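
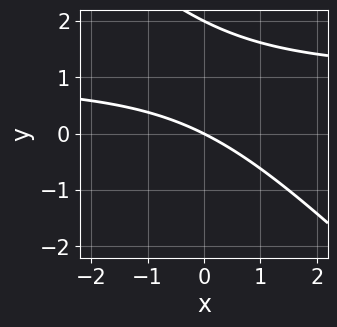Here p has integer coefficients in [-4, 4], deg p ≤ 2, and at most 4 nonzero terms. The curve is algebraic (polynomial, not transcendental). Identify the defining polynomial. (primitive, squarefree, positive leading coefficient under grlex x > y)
(a) deg p = 2.
(b) Checking where it meets the axes: the y-axis gridline crossings are at y ∈ {0, 2}; one x-axis crossing is at x = 0.
(c) Solving for integer coefficients yields p as stated.

x*y + y^2 - x - 2*y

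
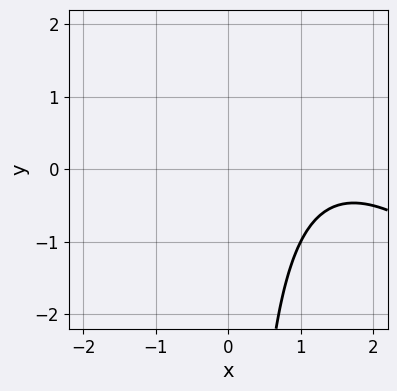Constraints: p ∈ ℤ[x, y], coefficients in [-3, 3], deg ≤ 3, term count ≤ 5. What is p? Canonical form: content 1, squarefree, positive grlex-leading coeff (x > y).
x^2 + x*y - 3*x + 3

deg p = 2. A generic line meets the curve in up to 2 points.
Checking where it meets the axes: it misses every integer gridline on the y-axis; the curve avoids every integer x-axis point in the box.
Matching integer coefficients to the picture gives p.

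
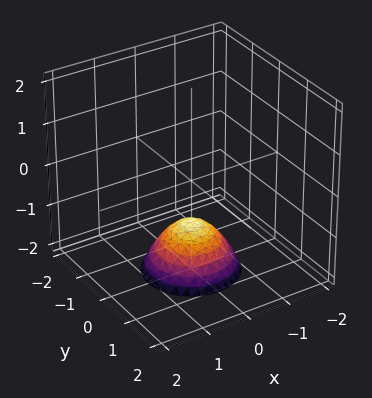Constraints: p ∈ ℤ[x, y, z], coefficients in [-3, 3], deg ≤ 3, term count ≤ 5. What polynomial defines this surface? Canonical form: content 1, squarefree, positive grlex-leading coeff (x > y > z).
x^2 + y^2 + z + 1

First, degree: the shape is more complex than any degree-1 surface, so deg p = 2.
Then, symmetries: the z-axis is an axis of rotation, so x and y enter only as x² + y².
Then, from the axis intercepts and sections: the surface avoids every integer y-axis point in the box; the surface avoids every integer x-axis point in the box; a circular section at z = -2 has radius exactly 1.
Finally, fitting integer coefficients to these (and the overall shape) gives p. Check: (0, 0, -1) on the z-axis lies on the surface, and p(0, 0, -1) = 0. ✓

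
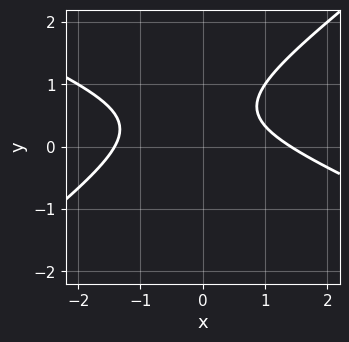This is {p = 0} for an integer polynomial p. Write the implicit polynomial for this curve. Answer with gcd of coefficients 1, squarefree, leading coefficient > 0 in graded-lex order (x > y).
x^2 + x*y - 3*y^2 + 3*y - 2

1. deg p = 2. No degree-1 curve has this shape.
2. From the visible intercepts: it misses every integer gridline on the y-axis.
3. Together with the visible shape, these determine p as stated.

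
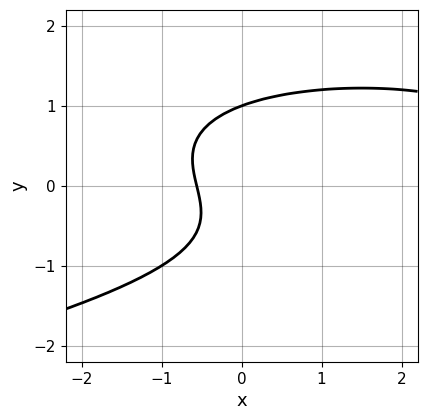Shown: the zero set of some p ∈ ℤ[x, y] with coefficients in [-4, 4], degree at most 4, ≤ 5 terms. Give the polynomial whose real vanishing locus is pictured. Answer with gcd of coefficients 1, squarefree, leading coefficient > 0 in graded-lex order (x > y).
3*y^3 + x^2 - 3*x - y - 2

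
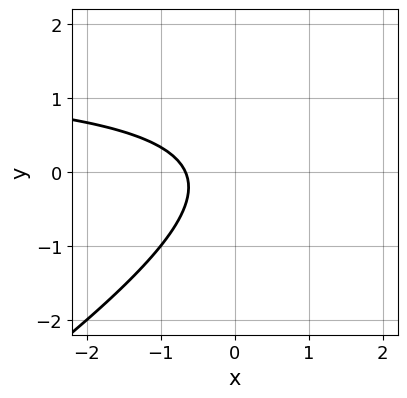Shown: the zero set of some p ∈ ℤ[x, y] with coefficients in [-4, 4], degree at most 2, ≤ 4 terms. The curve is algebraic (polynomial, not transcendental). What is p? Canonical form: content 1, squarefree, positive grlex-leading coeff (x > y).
(a) deg p = 2. A generic line meets the curve in up to 2 points.
(b) Reading off the gridlines: no y-intercept at any integer in the box.
(c) Putting this together gives p.

2*x*y - 3*y^2 - 3*x - 2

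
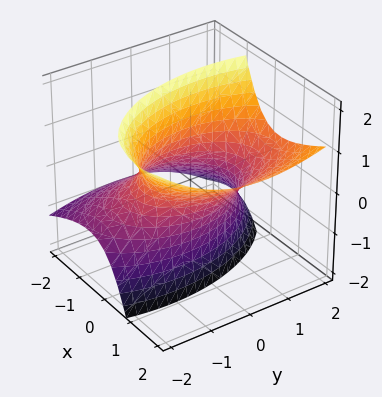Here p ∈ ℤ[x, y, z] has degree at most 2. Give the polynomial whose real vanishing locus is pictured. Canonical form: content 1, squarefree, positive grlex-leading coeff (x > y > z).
The degree is 2 — a generic line meets the surface in up to 2 points.
From the axis intercepts and sections: the x-axis gridline crossings are at x ∈ {-1, 1}; the surface avoids every integer z-axis point in the box.
The integer polynomial consistent with all of this is the stated p.

2*x^2 - 3*x*z + y^2 - y*z - z^2 - 2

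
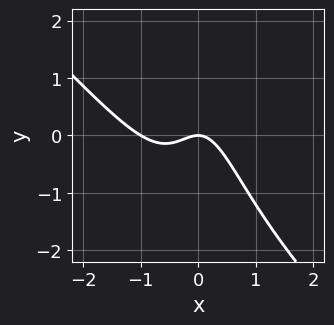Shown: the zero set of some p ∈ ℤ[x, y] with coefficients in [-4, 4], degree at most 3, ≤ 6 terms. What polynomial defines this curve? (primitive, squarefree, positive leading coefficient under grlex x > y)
3*x^3 + 3*x^2*y + 3*x^2 + 2*y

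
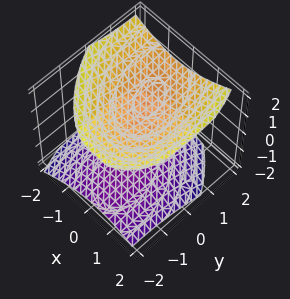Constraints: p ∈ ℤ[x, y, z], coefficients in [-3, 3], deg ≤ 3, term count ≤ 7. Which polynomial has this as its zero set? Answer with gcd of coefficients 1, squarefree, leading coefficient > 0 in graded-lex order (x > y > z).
2*x^2 + x*y + y^2 - y*z - 3*z^2 + 3

First, there are 2 components.
Then, deg p = 2.
Next, from the axis intercepts and sections: no x-intercept at any integer in the box; no y-intercept at any integer in the box; the z-axis gridline crossings are at z ∈ {-1, 1}.
Finally, the integer polynomial consistent with all of this is the stated p.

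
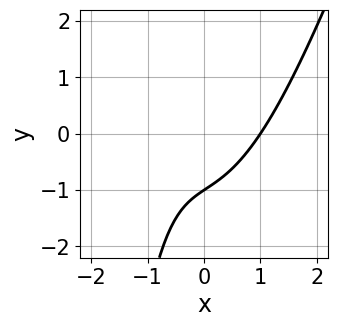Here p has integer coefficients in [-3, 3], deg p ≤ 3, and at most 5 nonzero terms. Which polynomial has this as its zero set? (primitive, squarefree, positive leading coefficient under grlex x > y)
(a) deg p = 3. A generic line meets the curve in up to 3 points.
(b) From the visible intercepts: one x-axis crossing is at x = 1; it crosses the y-axis at the gridline y = -1.
(c) Together with the visible shape, these determine p as stated.

3*x^3 - x^2*y - 2*x*y - 3*y - 3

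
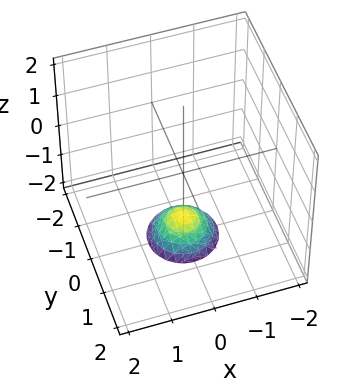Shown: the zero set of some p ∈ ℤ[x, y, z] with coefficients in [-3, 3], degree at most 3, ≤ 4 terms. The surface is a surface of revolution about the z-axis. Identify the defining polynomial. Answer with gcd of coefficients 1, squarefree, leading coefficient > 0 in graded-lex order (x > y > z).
First, degree: a generic line meets the surface in up to 2 points, so deg p = 2.
Next, symmetries: rotational symmetry about the z-axis ⇒ p depends on x, y only through x² + y².
Next, from the visible intercepts: the surface avoids every integer y-axis point in the box; it misses every integer gridline on the x-axis; a circular section at z = -2 has radius between 0 and 1.
Finally, these observations pin down the coefficients.

2*x^2 + 2*y^2 + 2*z + 3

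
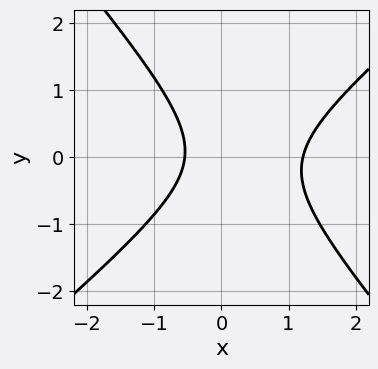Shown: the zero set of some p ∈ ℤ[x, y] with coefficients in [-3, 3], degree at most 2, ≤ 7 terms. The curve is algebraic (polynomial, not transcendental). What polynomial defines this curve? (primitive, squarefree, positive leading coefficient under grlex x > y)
(a) Degree: the shape is more complex than any degree-1 curve, so deg p = 2.
(b) Reading off the gridlines: the curve avoids every integer y-axis point in the box.
(c) These observations pin down the coefficients.

3*x^2 - x*y - 3*y^2 - 2*x - 2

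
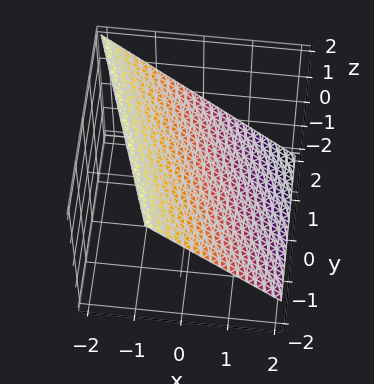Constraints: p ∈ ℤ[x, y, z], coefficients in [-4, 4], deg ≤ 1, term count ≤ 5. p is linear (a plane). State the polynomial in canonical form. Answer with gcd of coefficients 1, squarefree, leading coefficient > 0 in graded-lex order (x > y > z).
Degree: the surface is flat (a plane), so deg p = 1.
Checking where it meets the axes: one y-axis crossing is at y = 2.
Fitting integer coefficients to these (and the overall shape) gives p.

3*x + y + 3*z - 2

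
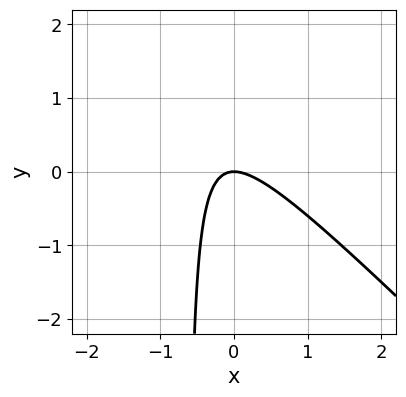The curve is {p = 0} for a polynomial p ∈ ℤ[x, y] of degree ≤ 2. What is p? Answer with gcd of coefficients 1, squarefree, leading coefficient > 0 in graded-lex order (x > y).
3*x^2 + 3*x*y + 2*y

1. deg p = 2.
2. From the axis intercepts and sections: it crosses the y-axis at the gridline y = 0; it meets the x-axis at x = 0 (among the integer gridlines).
3. Solving for integer coefficients yields p as stated.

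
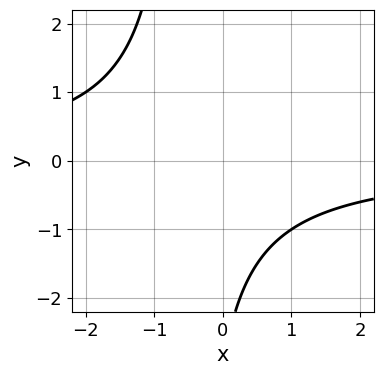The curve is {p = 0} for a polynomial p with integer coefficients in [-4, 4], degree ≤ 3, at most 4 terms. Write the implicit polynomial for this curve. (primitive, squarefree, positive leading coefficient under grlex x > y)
1. The degree is 2 — a generic line meets the curve in up to 2 points.
2. From the axis intercepts and sections: the curve avoids every integer y-axis point in the box; the curve avoids every integer x-axis point in the box.
3. Putting this together gives p.

2*x*y + y + 3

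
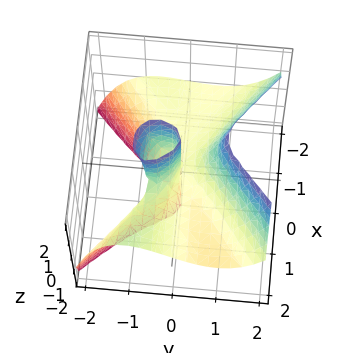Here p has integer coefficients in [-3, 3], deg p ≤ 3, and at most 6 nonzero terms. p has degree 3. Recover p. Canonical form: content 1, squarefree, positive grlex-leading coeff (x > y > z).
x^2*y + 2*x^2*z - 2*y^3 + x*y + y*z

1. Degree: the shape is more complex than any degree-2 surface, so deg p = 3.
2. Observable constraints: one y-axis crossing is at y = 0; the visible x-axis segment lies entirely on the surface; every point of the z-axis in the box is on the surface.
3. Fitting integer coefficients to these (and the overall shape) gives p.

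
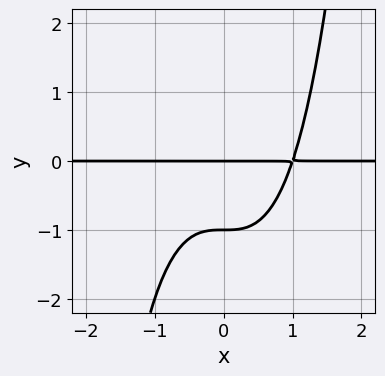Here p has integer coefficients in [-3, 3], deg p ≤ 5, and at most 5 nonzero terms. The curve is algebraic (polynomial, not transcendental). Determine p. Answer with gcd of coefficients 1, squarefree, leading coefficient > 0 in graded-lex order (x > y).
First, deg p = 4. No degree-3 curve has this shape.
Then, observable constraints: the y-axis gridline crossings are at y ∈ {-1, 0}; every point of the x-axis in the box is on the curve.
Finally, fitting integer coefficients to these (and the overall shape) gives p.

x^3*y - y^2 - y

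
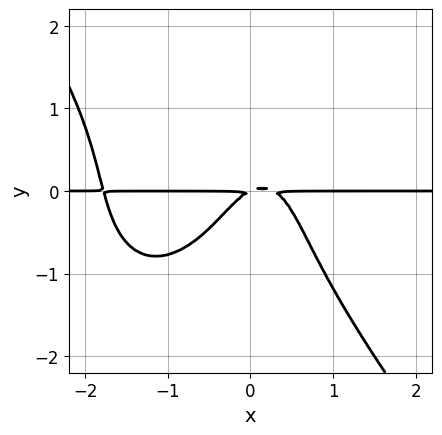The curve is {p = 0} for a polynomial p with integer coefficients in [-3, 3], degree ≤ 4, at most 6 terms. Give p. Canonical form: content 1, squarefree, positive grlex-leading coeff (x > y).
1. deg p = 4. No degree-3 curve has this shape.
2. Observable constraints: the visible x-axis segment lies entirely on the curve.
3. The integer polynomial consistent with all of this is the stated p.

2*x^3*y + y^4 + 3*x^2*y - x*y + 2*y^2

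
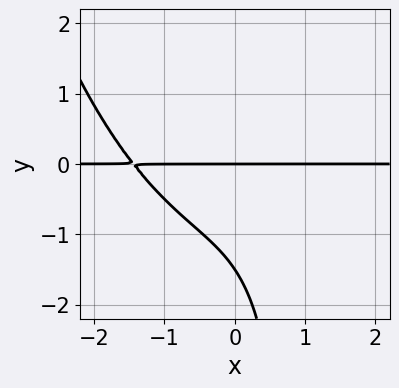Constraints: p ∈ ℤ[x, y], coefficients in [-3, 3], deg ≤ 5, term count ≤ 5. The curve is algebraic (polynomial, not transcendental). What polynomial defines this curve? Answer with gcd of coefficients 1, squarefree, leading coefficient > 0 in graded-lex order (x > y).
1. Degree: no degree-3 curve has this shape, so deg p = 4.
2. Reading off the gridlines: it crosses the y-axis at the gridline y = 0; the visible x-axis segment lies entirely on the curve.
3. The integer polynomial consistent with all of this is the stated p.

x^3*y - 2*x*y^2 + 2*y^2 + 3*y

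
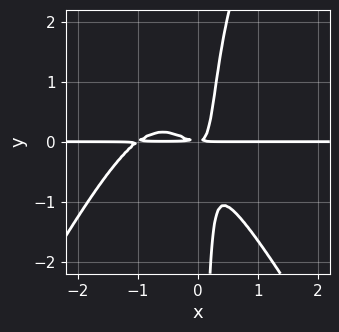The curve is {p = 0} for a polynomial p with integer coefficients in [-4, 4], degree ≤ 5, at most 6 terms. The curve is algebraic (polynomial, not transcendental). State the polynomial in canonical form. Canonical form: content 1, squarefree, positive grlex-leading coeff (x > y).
3*x^3*y - x*y^3 + 3*x^2*y + 3*x*y^2 - y^2

(a) The degree is 4 — a generic line meets the curve in up to 4 points.
(b) Observable constraints: the visible x-axis segment lies entirely on the curve.
(c) Assembling these constraints gives the stated polynomial.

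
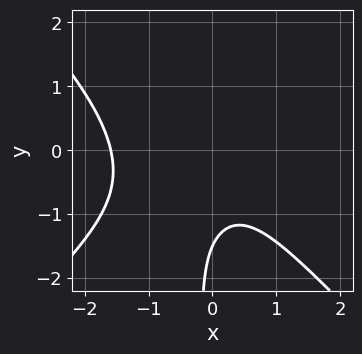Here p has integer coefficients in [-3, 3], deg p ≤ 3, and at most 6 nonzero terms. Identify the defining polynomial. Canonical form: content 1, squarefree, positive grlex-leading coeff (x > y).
2*x^3 - 2*x*y^2 + 2*x^2 + 2*y + 3

First, degree: a generic line meets the curve in up to 3 points, so deg p = 3.
Finally, matching integer coefficients to the picture gives p.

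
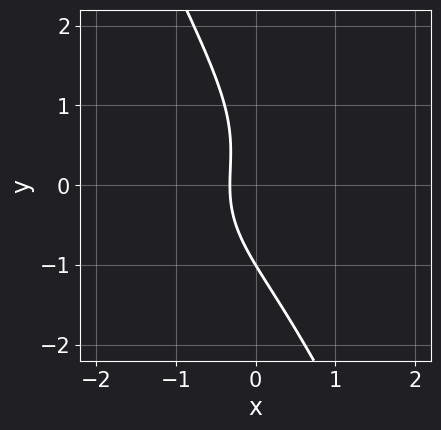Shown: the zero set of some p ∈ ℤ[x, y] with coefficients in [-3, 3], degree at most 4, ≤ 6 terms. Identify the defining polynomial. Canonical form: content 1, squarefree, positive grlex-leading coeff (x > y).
1. The degree is 3 — the shape is more complex than any degree-2 curve.
2. Checking where it meets the axes: it crosses the y-axis at the gridline y = -1.
3. Together with the visible shape, these determine p as stated.

x^3 + 2*x*y^2 + y^3 + 3*x + 1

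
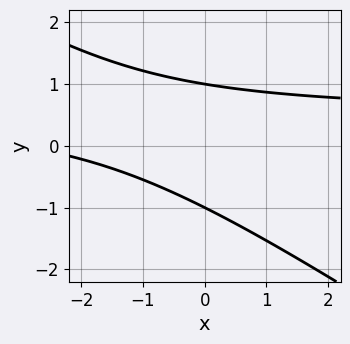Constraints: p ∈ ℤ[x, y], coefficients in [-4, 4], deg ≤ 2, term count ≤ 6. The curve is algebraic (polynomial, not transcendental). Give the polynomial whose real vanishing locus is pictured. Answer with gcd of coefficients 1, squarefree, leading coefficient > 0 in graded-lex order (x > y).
2*x*y + 3*y^2 - x - 3

1. Degree: no degree-1 curve has this shape, so deg p = 2.
2. Observable constraints: no x-intercept at any integer in the box; the y-axis gridline crossings are at y ∈ {-1, 1}.
3. Assembling these constraints gives the stated polynomial.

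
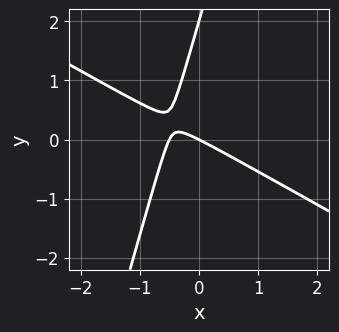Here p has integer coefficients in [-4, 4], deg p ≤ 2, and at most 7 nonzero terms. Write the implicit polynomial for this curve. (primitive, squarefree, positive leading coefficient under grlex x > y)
1. deg p = 2. No degree-1 curve has this shape.
2. Observable constraints: among the integer gridlines, it crosses the y-axis at y ∈ {0, 2}; it crosses the x-axis at the gridline x = 0.
3. Assembling these constraints gives the stated polynomial.

2*x^2 + 3*x*y - y^2 + x + 2*y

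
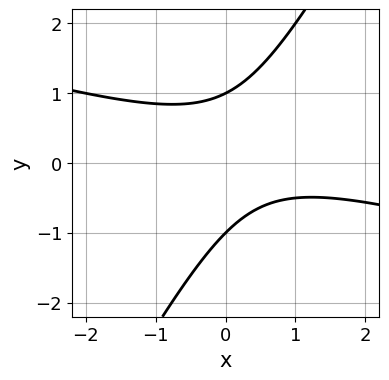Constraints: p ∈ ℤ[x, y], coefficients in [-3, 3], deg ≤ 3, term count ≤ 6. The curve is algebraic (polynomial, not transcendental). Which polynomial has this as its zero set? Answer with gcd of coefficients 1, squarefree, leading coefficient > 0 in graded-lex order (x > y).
x^2 + 3*x*y - 2*y^2 - x + 2

(a) deg p = 2. No degree-1 curve has this shape.
(b) Observable constraints: the y-axis gridline crossings are at y ∈ {-1, 1}; the curve avoids every integer x-axis point in the box.
(c) Together with the visible shape, these determine p as stated.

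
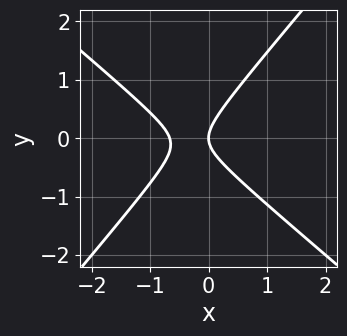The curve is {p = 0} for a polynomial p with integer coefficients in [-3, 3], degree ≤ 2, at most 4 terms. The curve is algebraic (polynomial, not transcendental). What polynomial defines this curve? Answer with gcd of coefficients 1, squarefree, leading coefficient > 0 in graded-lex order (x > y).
First, deg p = 2.
Next, from the axis intercepts and sections: it meets the x-axis at x = 0 (among the integer gridlines); it meets the y-axis at y = 0 (among the integer gridlines).
Finally, solving for integer coefficients yields p as stated.

3*x^2 + x*y - 3*y^2 + 2*x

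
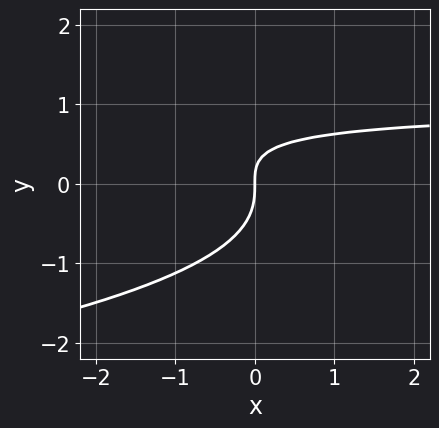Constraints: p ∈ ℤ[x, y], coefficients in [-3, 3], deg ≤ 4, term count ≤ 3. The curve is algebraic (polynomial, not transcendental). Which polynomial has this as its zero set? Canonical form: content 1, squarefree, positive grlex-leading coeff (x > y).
3*y^3 + 2*x*y - 2*x

First, deg p = 3.
Next, checking where it meets the axes: it crosses the y-axis at the gridline y = 0; one x-axis crossing is at x = 0.
Finally, solving for integer coefficients yields p as stated.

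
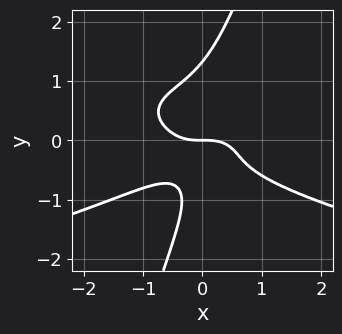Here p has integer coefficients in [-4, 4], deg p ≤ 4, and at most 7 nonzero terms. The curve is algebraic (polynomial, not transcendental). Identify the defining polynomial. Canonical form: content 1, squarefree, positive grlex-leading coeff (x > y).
1. The degree is 4 — a generic line meets the curve in up to 4 points.
2. Reading off the gridlines: one y-axis crossing is at y = 0; one x-axis crossing is at x = 0.
3. These observations pin down the coefficients.

3*x*y^3 - y^4 + x^3 + y^2 + y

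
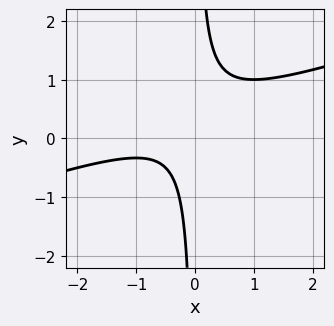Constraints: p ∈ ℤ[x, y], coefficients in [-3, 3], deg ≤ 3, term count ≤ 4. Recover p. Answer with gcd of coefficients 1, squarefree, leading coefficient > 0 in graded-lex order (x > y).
deg p = 2.
Against the integer gridlines: the curve avoids every integer x-axis point in the box; the curve avoids every integer y-axis point in the box.
Putting this together gives p.

x^2 - 3*x*y + x + 1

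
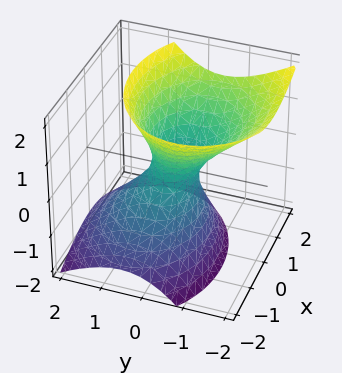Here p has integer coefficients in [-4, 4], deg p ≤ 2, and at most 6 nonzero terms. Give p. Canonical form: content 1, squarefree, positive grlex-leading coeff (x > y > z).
2*x^2 - x*z + 3*y^2 + 2*y*z - 2*z^2 - 1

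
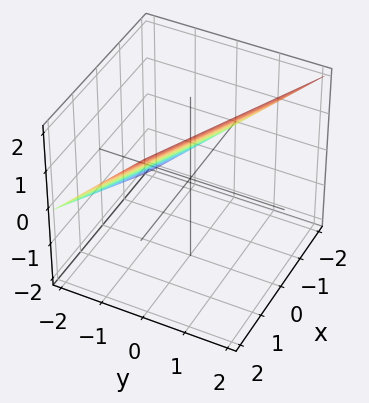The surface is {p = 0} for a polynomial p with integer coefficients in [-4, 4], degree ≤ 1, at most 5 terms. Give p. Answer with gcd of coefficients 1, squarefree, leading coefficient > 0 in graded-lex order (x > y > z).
x + 2*y - 2*z + 2

(a) deg p = 1. The surface is flat (a plane).
(b) Observable constraints: it crosses the y-axis at the gridline y = -1; one z-axis crossing is at z = 1.
(c) These observations pin down the coefficients. Check: (-2, 0, 0) on the x-axis lies on the surface, and p(-2, 0, 0) = 0. ✓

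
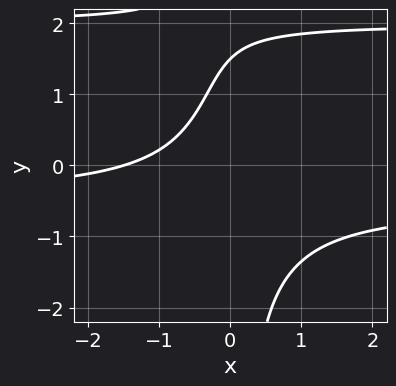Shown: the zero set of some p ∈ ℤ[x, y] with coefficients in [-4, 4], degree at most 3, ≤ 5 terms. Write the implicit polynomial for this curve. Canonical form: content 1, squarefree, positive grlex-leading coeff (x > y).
2*x*y^2 - 3*x*y - 2*x + 2*y - 3

1. deg p = 3.
2. The integer polynomial consistent with all of this is the stated p.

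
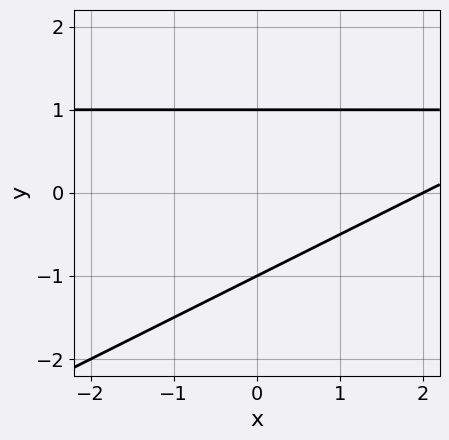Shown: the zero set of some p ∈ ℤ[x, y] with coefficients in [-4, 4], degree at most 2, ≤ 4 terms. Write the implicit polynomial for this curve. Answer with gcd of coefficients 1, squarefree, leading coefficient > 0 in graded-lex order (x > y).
x*y - 2*y^2 - x + 2

The degree is 2 — the shape is more complex than any degree-1 curve.
Against the integer gridlines: among the integer gridlines, it crosses the y-axis at y ∈ {-1, 1}; one x-axis crossing is at x = 2.
Together with the visible shape, these determine p as stated.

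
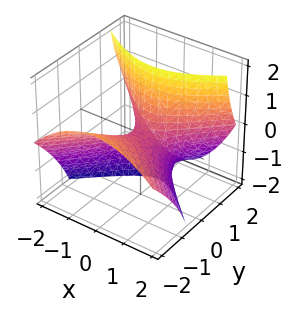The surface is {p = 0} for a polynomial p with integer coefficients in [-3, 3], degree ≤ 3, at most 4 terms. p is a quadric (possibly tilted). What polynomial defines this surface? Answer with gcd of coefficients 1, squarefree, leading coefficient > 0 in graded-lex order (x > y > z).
(a) deg p = 2. The shape is more complex than any degree-1 surface.
(b) Against the integer gridlines: it crosses the x-axis at the gridline x = 0; it meets the z-axis at z = 0 (among the integer gridlines).
(c) These observations pin down the coefficients.

2*x^2 - 2*y^2 - 3*y*z + 2*z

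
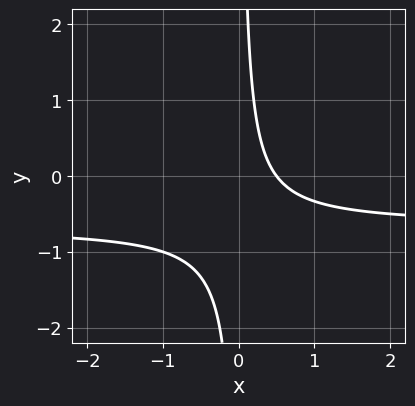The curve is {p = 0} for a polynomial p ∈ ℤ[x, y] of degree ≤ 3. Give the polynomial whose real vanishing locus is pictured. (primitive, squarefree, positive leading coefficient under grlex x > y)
1. deg p = 2. A generic line meets the curve in up to 2 points.
2. Reading off the gridlines: no y-intercept at any integer in the box.
3. Fitting integer coefficients to these (and the overall shape) gives p.

3*x*y + 2*x - 1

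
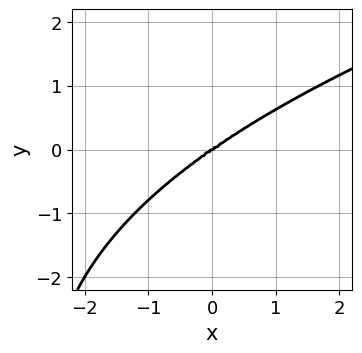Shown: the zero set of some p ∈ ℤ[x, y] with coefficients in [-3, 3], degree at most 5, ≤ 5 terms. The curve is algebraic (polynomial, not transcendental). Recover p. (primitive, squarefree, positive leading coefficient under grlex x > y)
x*y^3 - x^3 + 3*y^3

First, deg p = 4.
Next, observable constraints: one x-axis crossing is at x = 0; it crosses the y-axis at the gridline y = 0.
Finally, assembling these constraints gives the stated polynomial.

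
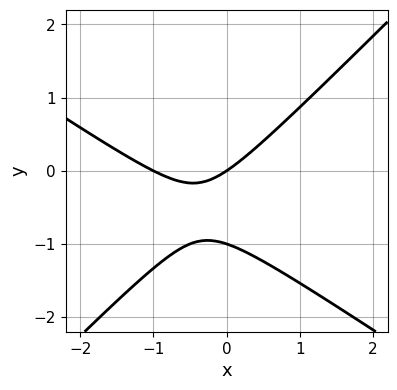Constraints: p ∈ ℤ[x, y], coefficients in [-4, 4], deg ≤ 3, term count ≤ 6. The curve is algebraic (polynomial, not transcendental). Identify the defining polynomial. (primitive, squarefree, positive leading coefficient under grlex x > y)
2*x^2 + x*y - 3*y^2 + 2*x - 3*y

The degree is 2 — the shape is more complex than any degree-1 curve.
From the axis intercepts and sections: the y-axis gridline crossings are at y ∈ {-1, 0}; the x-axis gridline crossings are at x ∈ {-1, 0}.
Matching integer coefficients to the picture gives p.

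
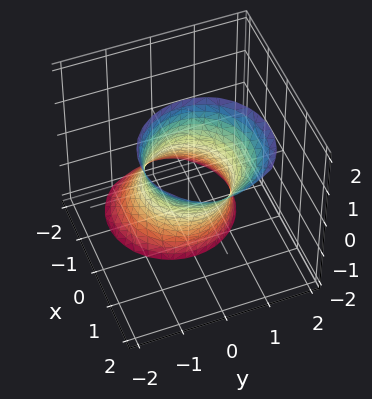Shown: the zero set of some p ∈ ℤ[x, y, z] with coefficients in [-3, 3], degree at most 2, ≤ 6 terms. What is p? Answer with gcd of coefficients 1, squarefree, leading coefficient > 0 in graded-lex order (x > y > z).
(a) deg p = 2.
(b) Against the integer gridlines: among the integer gridlines, it crosses the y-axis at y ∈ {-1, 1}; among the integer gridlines, it crosses the x-axis at x ∈ {-1, 1}; the surface avoids every integer z-axis point in the box.
(c) Putting this together gives p.

x^2 - x*z + y^2 - 1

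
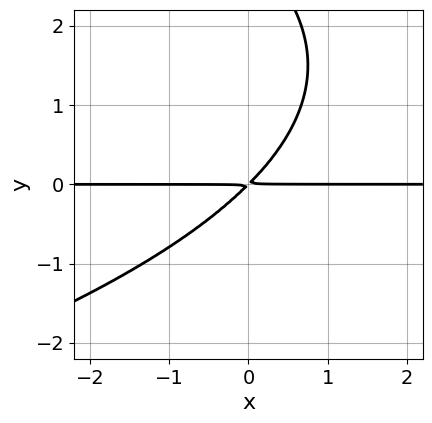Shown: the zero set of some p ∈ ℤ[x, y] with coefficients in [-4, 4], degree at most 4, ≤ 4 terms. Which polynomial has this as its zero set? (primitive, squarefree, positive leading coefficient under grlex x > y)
y^3 + 3*x*y - 3*y^2

(a) deg p = 3. A generic line meets the curve in up to 3 points.
(b) Reading off the gridlines: every point of the x-axis in the box is on the curve.
(c) The integer polynomial consistent with all of this is the stated p.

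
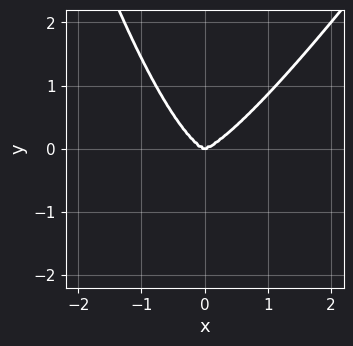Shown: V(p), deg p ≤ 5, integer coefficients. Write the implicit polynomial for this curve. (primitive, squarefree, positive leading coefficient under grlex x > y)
First, degree: the shape is more complex than any degree-3 curve, so deg p = 4.
Then, checking where it meets the axes: it crosses the x-axis at the gridline x = 0; it meets the y-axis at y = 0 (among the integer gridlines).
Finally, solving for integer coefficients yields p as stated.

3*x^4 - 2*x^3*y - 2*y^3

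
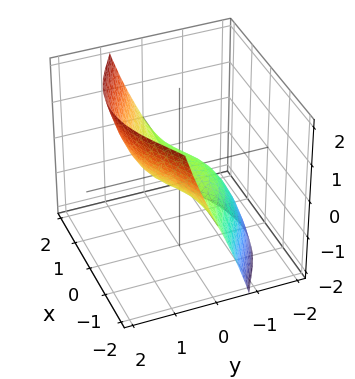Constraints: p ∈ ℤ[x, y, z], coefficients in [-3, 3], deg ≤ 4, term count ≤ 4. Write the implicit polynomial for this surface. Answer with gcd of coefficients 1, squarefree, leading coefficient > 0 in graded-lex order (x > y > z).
x^2*y + y^3 - 2*z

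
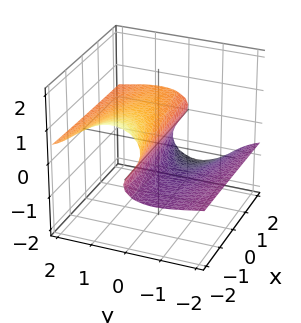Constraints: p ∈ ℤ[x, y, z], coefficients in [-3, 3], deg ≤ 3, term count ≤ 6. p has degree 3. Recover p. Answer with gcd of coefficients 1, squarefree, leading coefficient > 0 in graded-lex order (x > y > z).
1. The degree is 3 — no degree-2 surface has this shape.
2. From the axis intercepts and sections: the visible x-axis segment lies entirely on the surface; one z-axis crossing is at z = 0; it crosses the y-axis at the gridline y = 0.
3. The integer polynomial consistent with all of this is the stated p.

x*z^2 + 2*y^2*z + 2*z^3 - 2*y - z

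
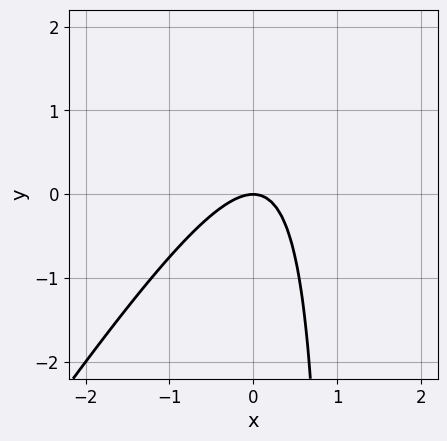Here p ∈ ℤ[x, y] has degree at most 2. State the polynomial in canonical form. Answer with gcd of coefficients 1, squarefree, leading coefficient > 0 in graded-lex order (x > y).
1. The degree is 2 — a generic line meets the curve in up to 2 points.
2. Observable constraints: it meets the x-axis at x = 0 (among the integer gridlines); it meets the y-axis at y = 0 (among the integer gridlines).
3. The integer polynomial consistent with all of this is the stated p.

3*x^2 - 2*x*y + 2*y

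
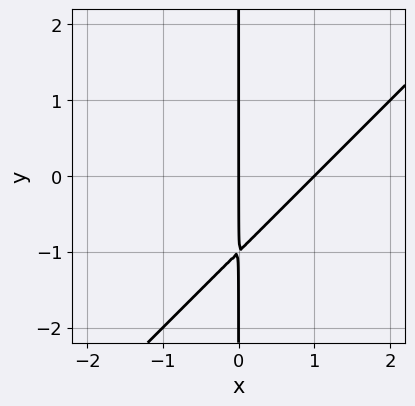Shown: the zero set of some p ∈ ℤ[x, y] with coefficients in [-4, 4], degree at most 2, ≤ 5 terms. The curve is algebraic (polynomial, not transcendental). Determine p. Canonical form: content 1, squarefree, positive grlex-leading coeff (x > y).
First, the degree is 2 — a generic line meets the curve in up to 2 points.
Then, observable constraints: the visible y-axis segment lies entirely on the curve; the x-axis gridline crossings are at x ∈ {0, 1}.
Finally, solving for integer coefficients yields p as stated.

x^2 - x*y - x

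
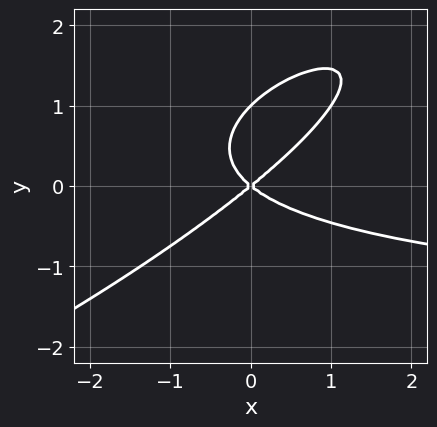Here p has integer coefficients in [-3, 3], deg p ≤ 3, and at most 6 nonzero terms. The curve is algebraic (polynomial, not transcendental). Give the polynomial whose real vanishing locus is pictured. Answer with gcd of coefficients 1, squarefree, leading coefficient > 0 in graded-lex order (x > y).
x^2*y - 3*x*y^2 + 3*y^3 + 2*x^2 - 3*y^2

First, the degree is 3 — no degree-2 curve has this shape.
Then, against the integer gridlines: the y-axis gridline crossings are at y ∈ {0, 1}; it meets the x-axis at x = 0 (among the integer gridlines).
Finally, together with the visible shape, these determine p as stated.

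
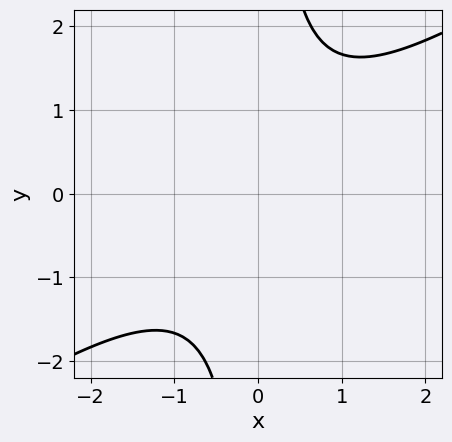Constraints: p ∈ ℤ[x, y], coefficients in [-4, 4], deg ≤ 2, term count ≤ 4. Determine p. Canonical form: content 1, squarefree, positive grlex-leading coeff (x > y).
2*x^2 - 3*x*y + 3

(a) deg p = 2.
(b) Reading off the gridlines: the curve avoids every integer x-axis point in the box; no y-intercept at any integer in the box.
(c) Putting this together gives p.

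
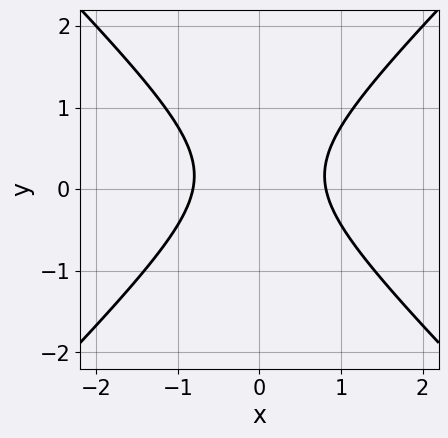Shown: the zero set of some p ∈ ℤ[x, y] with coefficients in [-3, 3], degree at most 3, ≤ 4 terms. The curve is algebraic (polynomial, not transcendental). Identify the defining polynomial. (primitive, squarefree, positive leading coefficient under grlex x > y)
Degree: a generic line meets the curve in up to 2 points, so deg p = 2.
Symmetries: it's symmetric under x → −x, forcing even powers of x.
Checking where it meets the axes: it misses every integer gridline on the y-axis.
The integer polynomial consistent with all of this is the stated p.

3*x^2 - 3*y^2 + y - 2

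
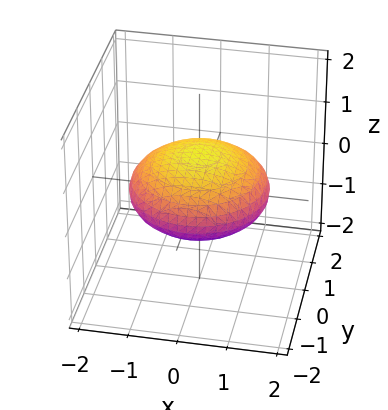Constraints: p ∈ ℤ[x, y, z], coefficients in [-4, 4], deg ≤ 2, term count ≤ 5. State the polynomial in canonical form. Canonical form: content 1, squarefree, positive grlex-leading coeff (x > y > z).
x^2 + y^2 + 3*z^2 - 2

First, the degree is 2 — bounded and convex; a quadric.
Then, symmetries: every cross-section ⟂ z is a circle, so x, y appear only via x² + y²; it's symmetric under z → −z, forcing even powers of z.
Then, reading off the gridlines: a circular section at z = 0 has radius between 1 and 2.
Finally, putting this together gives p.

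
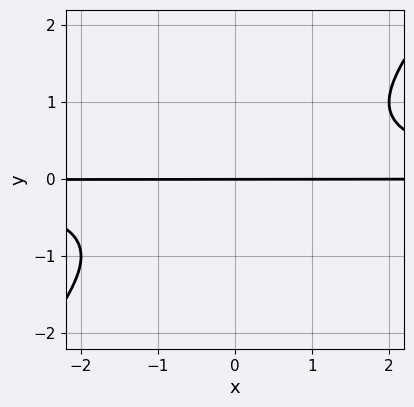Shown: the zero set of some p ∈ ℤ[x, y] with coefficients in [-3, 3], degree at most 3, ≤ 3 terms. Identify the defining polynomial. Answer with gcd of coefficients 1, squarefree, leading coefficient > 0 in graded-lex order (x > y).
1. deg p = 3.
2. Against the integer gridlines: the visible x-axis segment lies entirely on the curve; one y-axis crossing is at y = 0.
3. Putting this together gives p.

x*y^2 - y^3 - y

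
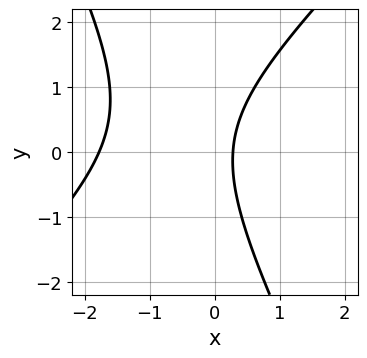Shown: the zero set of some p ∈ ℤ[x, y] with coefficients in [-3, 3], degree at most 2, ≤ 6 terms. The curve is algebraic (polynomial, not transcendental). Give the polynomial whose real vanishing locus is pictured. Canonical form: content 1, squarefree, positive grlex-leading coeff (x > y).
Degree: no degree-1 curve has this shape, so deg p = 2.
Against the integer gridlines: the curve avoids every integer y-axis point in the box.
Fitting integer coefficients to these (and the overall shape) gives p.

2*x^2 - x*y - y^2 + 3*x - 1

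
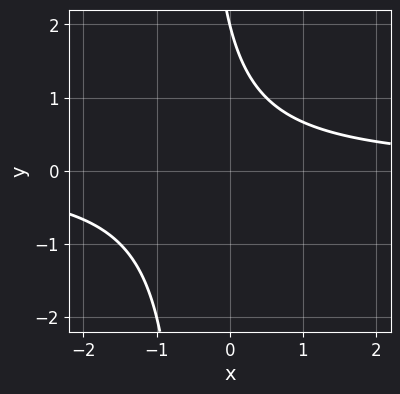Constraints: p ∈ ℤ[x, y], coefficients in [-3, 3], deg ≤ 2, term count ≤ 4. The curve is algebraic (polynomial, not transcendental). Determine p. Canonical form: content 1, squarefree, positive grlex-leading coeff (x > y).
2*x*y + y - 2

First, degree: a generic line meets the curve in up to 2 points, so deg p = 2.
Then, against the integer gridlines: it crosses the y-axis at the gridline y = 2; no x-intercept at any integer in the box.
Finally, these observations pin down the coefficients.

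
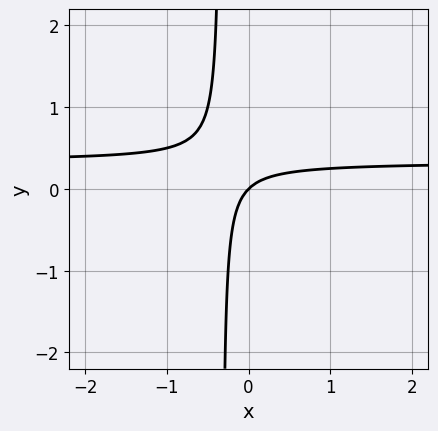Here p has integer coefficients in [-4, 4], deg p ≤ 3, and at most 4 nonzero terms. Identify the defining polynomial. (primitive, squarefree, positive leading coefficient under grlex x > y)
3*x*y - x + y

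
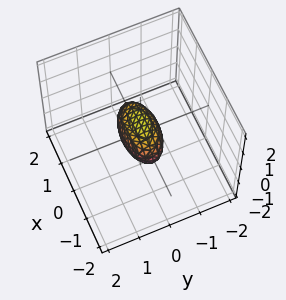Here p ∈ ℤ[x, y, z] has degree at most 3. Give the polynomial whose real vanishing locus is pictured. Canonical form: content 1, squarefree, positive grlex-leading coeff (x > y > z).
(a) deg p = 2.
(b) Symmetries: it's symmetric under y → −y, forcing even powers of y; the x ↦ −x reflection is a symmetry, so x appears only in even powers; mirror symmetry z ↦ −z ⇒ only even powers of z.
(c) Checking where it meets the axes: among the integer gridlines, it crosses the x-axis at x ∈ {-1, 1}.
(d) The integer polynomial consistent with all of this is the stated p.

x^2 + 3*y^2 + 2*z^2 - 1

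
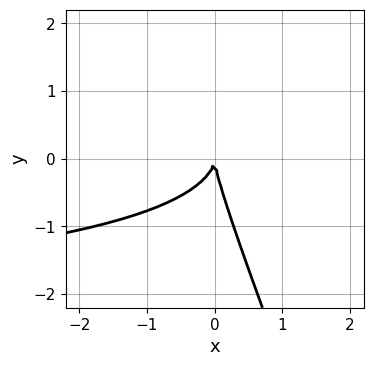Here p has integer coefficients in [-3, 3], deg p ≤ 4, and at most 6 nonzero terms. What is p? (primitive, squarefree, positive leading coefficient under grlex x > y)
x^2*y + 3*x*y^2 + y^3 + 3*x^2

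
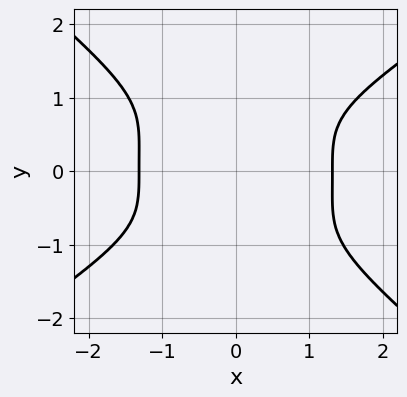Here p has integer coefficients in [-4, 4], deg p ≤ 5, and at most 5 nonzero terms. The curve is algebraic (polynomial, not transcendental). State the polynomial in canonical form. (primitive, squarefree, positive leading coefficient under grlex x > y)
x^4 - x*y^3 - 3*y^4 - 3

1. deg p = 4. No degree-3 curve has this shape.
2. From the axis intercepts and sections: no y-intercept at any integer in the box.
3. The integer polynomial consistent with all of this is the stated p.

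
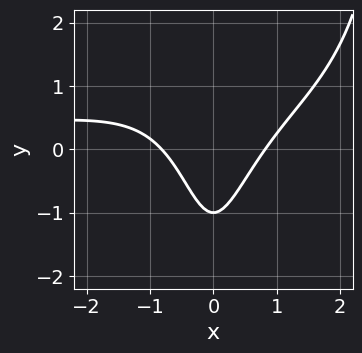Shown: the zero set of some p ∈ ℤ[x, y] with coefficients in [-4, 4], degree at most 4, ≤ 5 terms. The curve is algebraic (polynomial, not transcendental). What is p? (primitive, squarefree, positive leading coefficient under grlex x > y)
deg p = 4. A generic line meets the curve in up to 4 points.
Observable constraints: one y-axis crossing is at y = -1.
Solving for integer coefficients yields p as stated.

x^3*y - 3*x^2*y + 3*x^2 - 2*y - 2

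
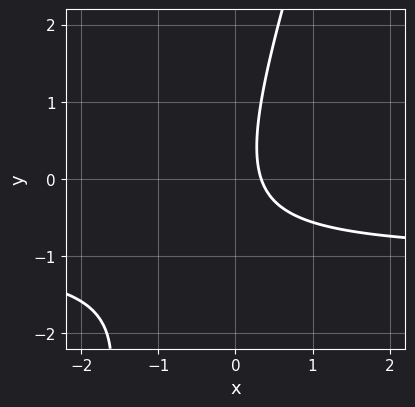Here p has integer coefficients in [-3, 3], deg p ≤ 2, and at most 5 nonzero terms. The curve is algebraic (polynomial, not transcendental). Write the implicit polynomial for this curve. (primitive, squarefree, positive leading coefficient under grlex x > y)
3*x*y - y^2 + 3*x - 1

1. Degree: a generic line meets the curve in up to 2 points, so deg p = 2.
2. From the axis intercepts and sections: no y-intercept at any integer in the box.
3. The integer polynomial consistent with all of this is the stated p.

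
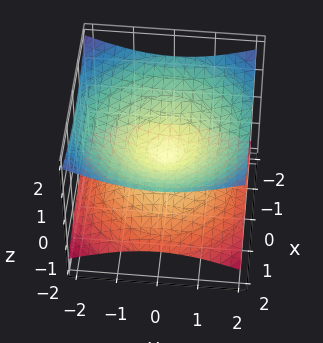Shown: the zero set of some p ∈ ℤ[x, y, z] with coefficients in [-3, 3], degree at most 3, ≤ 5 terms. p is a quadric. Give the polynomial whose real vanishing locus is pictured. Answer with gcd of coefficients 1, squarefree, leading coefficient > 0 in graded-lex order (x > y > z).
The degree is 2 — a double cone through the origin; a quadric.
Symmetries: it's symmetric under z → −z, forcing even powers of z; rotational symmetry about the z-axis ⇒ p depends on x, y only through x² + y².
From the visible intercepts: a circular section at z = 1 has radius between 1 and 2; it crosses the y-axis at the gridline y = 0; it meets the x-axis at x = 0 (among the integer gridlines).
The integer polynomial consistent with all of this is the stated p.

x^2 + y^2 - 3*z^2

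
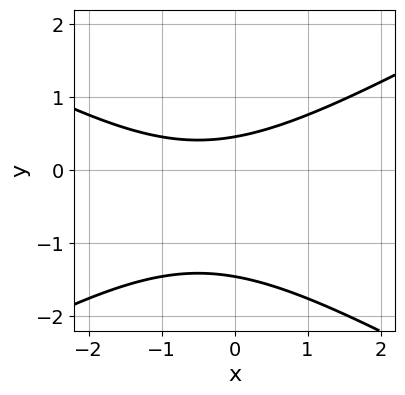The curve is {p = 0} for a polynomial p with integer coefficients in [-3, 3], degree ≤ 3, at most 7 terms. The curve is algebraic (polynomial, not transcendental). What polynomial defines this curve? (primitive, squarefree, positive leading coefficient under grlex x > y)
(a) Degree: no degree-1 curve has this shape, so deg p = 2.
(b) From the axis intercepts and sections: no x-intercept at any integer in the box.
(c) Together with the visible shape, these determine p as stated.

x^2 - 3*y^2 + x - 3*y + 2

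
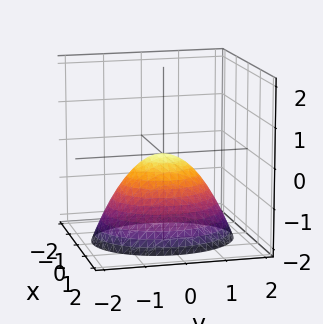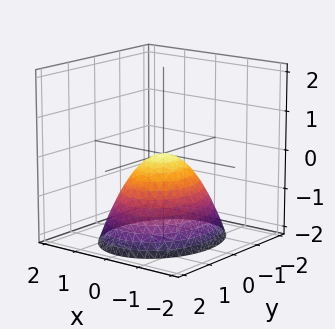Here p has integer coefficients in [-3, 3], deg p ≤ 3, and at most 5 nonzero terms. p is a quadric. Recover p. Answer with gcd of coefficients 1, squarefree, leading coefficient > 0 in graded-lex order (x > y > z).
deg p = 2. A paraboloid; a quadric.
Symmetries: the y ↦ −y reflection is a symmetry, so y appears only in even powers; the x ↦ −x reflection is a symmetry, so x appears only in even powers.
From the axis intercepts and sections: it crosses the z-axis at the gridline z = 0; it meets the x-axis at x = 0 (among the integer gridlines).
The integer polynomial consistent with all of this is the stated p.

3*x^2 + 2*y^2 + 3*z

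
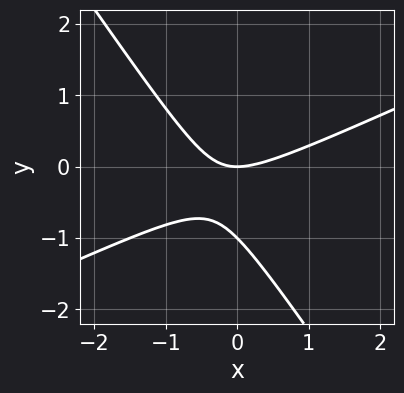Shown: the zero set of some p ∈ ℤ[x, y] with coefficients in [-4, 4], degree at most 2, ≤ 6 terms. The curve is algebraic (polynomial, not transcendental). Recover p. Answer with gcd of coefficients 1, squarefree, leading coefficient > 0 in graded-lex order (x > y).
First, the degree is 2 — the shape is more complex than any degree-1 curve.
Next, against the integer gridlines: among the integer gridlines, it crosses the y-axis at y ∈ {-1, 0}; it crosses the x-axis at the gridline x = 0.
Finally, fitting integer coefficients to these (and the overall shape) gives p.

2*x^2 - 3*x*y - 3*y^2 - 3*y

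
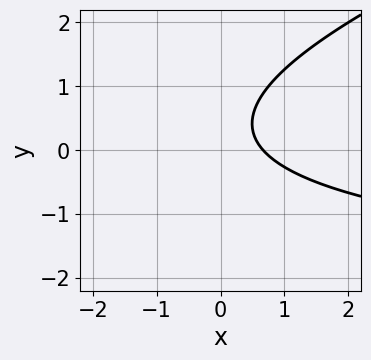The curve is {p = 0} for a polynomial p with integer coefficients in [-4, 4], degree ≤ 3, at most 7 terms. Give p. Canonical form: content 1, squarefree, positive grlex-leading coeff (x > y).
x*y - 3*y^2 + 3*x + 2*y - 2

(a) Degree: the shape is more complex than any degree-1 curve, so deg p = 2.
(b) Observable constraints: the curve avoids every integer y-axis point in the box.
(c) Fitting integer coefficients to these (and the overall shape) gives p.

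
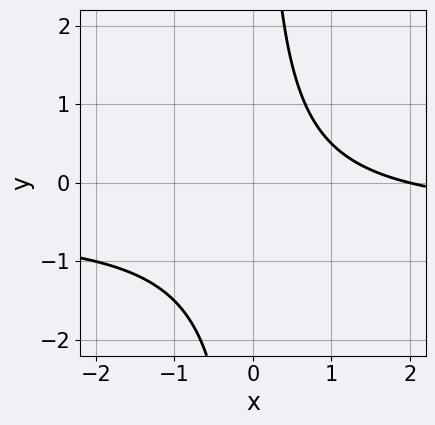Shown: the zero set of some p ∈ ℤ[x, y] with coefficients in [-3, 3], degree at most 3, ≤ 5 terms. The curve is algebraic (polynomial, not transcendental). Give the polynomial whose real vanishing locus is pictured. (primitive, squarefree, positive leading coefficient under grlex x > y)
2*x*y + x - 2

Degree: the shape is more complex than any degree-1 curve, so deg p = 2.
Observable constraints: it misses every integer gridline on the y-axis; it meets the x-axis at x = 2 (among the integer gridlines).
These observations pin down the coefficients.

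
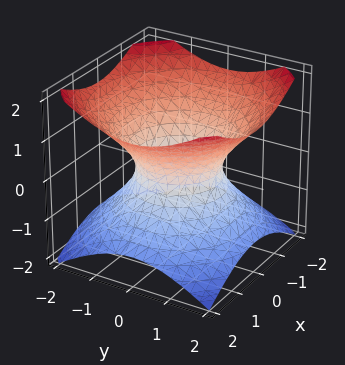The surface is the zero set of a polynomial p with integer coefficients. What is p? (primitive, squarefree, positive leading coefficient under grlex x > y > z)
2*x^2 + 2*y^2 - 3*z^2 - 2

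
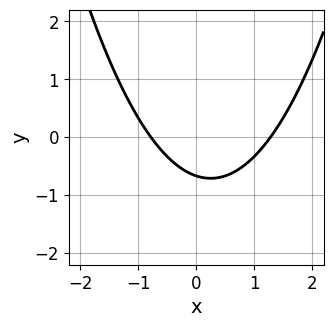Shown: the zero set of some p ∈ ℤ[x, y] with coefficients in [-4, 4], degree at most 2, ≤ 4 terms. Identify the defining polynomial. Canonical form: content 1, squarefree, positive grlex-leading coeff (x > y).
The degree is 2 — a generic line meets the curve in up to 2 points.
Solving for integer coefficients yields p as stated.

2*x^2 - x - 3*y - 2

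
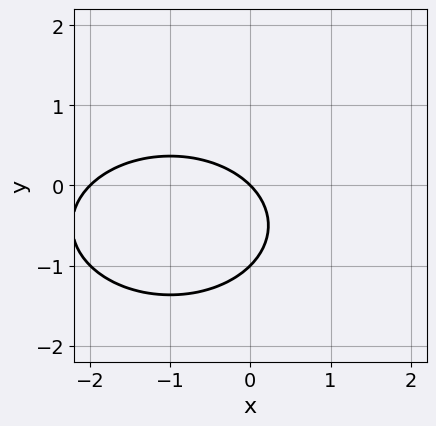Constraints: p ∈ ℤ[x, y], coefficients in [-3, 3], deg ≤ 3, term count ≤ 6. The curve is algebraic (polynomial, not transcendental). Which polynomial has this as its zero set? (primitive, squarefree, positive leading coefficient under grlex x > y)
x^2 + 2*y^2 + 2*x + 2*y

The degree is 2 — the shape is more complex than any degree-1 curve.
From the visible intercepts: the x-axis gridline crossings are at x ∈ {-2, 0}; among the integer gridlines, it crosses the y-axis at y ∈ {-1, 0}.
These observations pin down the coefficients.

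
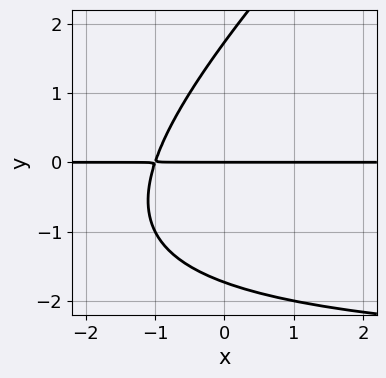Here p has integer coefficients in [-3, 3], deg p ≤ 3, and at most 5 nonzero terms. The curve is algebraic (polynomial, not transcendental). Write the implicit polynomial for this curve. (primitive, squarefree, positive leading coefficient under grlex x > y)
x*y^2 - y^3 + 3*x*y + 3*y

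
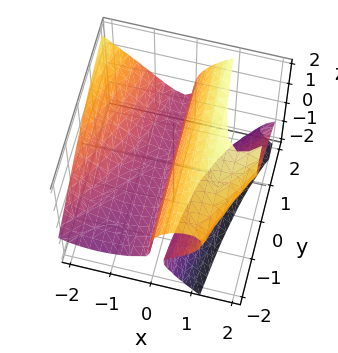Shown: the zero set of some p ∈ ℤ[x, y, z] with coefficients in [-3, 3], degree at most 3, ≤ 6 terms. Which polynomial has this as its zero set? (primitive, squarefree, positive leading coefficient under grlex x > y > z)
Degree: no degree-2 surface has this shape, so deg p = 3.
Checking where it meets the axes: it crosses the z-axis at the gridline z = 0; the visible y-axis segment lies entirely on the surface.
The integer polynomial consistent with all of this is the stated p.

x^3 - x^2*y + z^3 - 3*x*z - 2*x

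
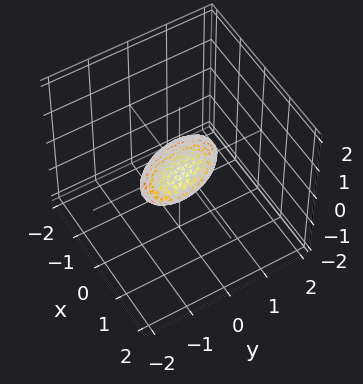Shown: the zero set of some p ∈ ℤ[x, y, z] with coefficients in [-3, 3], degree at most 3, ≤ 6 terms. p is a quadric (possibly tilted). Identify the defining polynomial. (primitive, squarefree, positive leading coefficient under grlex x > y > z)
(a) deg p = 2.
(b) From the axis intercepts and sections: among the integer gridlines, it crosses the y-axis at y ∈ {-1, 1}.
(c) The integer polynomial consistent with all of this is the stated p.

2*x^2 + x*y - 3*x*z + y^2 + 3*z^2 - 1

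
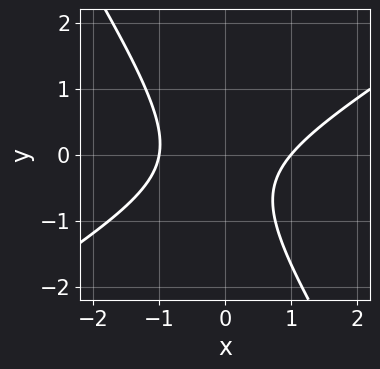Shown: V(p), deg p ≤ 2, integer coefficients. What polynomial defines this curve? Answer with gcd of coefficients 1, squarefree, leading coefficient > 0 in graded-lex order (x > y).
3*x^2 - 3*x*y - 3*y^2 - 2*y - 3

(a) deg p = 2.
(b) Checking where it meets the axes: the x-axis gridline crossings are at x ∈ {-1, 1}; the curve avoids every integer y-axis point in the box.
(c) Putting this together gives p.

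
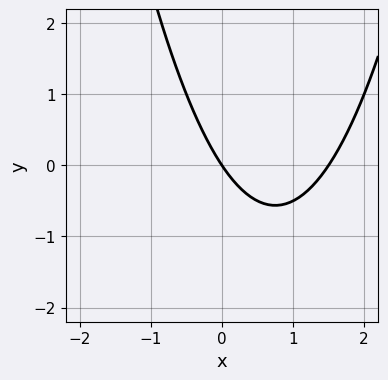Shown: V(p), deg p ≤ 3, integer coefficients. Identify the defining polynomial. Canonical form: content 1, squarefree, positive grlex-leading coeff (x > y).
2*x^2 - 3*x - 2*y

The degree is 2 — the shape is more complex than any degree-1 curve.
From the visible intercepts: it crosses the y-axis at the gridline y = 0; one x-axis crossing is at x = 0.
Assembling these constraints gives the stated polynomial.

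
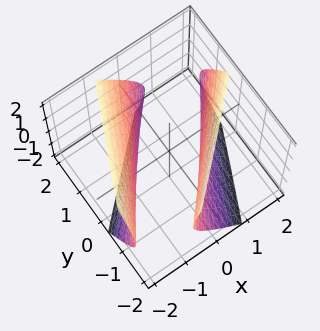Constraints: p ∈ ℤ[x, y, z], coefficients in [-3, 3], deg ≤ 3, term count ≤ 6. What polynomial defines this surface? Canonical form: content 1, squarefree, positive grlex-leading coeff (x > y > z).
The picture has 2 separate pieces. Treating them together as one polynomial.
Degree: the shape is more complex than any degree-1 surface, so deg p = 2.
Against the integer gridlines: the surface avoids every integer z-axis point in the box; the x-axis gridline crossings are at x ∈ {-1, 1}.
These observations pin down the coefficients.

2*x^2 - 3*x*y + y^2 - y*z - z^2 - 2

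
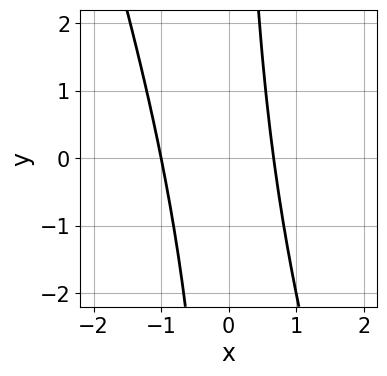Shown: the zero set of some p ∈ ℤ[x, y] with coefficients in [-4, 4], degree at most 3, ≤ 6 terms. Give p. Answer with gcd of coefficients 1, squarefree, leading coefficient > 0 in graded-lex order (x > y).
First, degree: no degree-1 curve has this shape, so deg p = 2.
Then, from the visible intercepts: the curve avoids every integer y-axis point in the box; it crosses the x-axis at the gridline x = -1.
Finally, the integer polynomial consistent with all of this is the stated p.

3*x^2 + x*y + x - 2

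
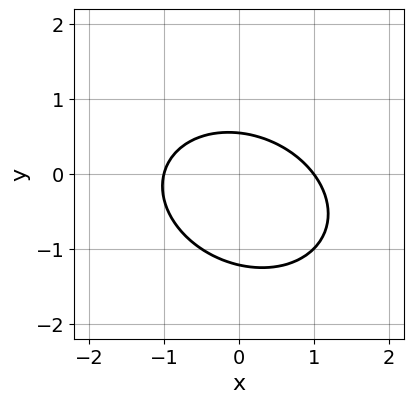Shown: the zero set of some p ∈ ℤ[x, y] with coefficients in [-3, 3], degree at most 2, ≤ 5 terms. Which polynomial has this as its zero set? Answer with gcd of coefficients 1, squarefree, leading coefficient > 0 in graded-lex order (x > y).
2*x^2 + x*y + 3*y^2 + 2*y - 2

First, the degree is 2 — the shape is more complex than any degree-1 curve.
Then, reading off the gridlines: among the integer gridlines, it crosses the x-axis at x ∈ {-1, 1}.
Finally, solving for integer coefficients yields p as stated.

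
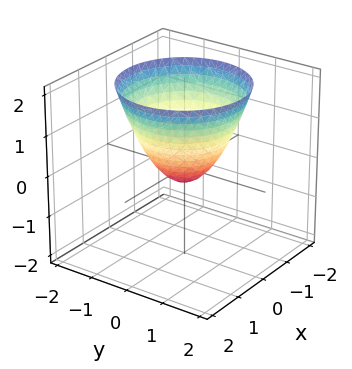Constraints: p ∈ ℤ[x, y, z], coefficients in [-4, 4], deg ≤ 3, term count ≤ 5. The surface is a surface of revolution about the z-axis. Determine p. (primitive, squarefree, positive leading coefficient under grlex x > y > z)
(a) deg p = 2. A generic line meets the surface in up to 2 points.
(b) Symmetries: the surface is invariant under rotation about z: p = q(x² + y², z).
(c) Reading off the gridlines: a circular section at z = 1 has radius between 1 and 2.
(d) Solving for integer coefficients yields p as stated.

3*x^2 + 3*y^2 - 3*z - 1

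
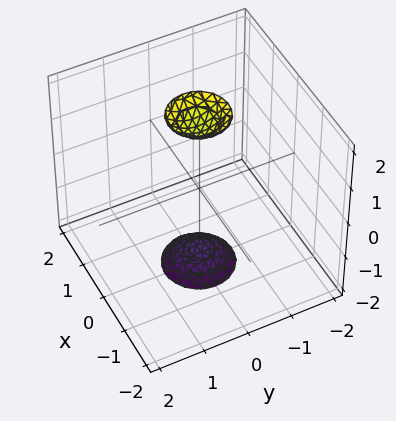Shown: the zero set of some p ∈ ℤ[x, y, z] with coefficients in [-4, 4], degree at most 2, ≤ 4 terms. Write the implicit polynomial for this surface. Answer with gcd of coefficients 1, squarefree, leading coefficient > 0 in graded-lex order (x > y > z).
3*x^2 + 3*y^2 - z^2 + 3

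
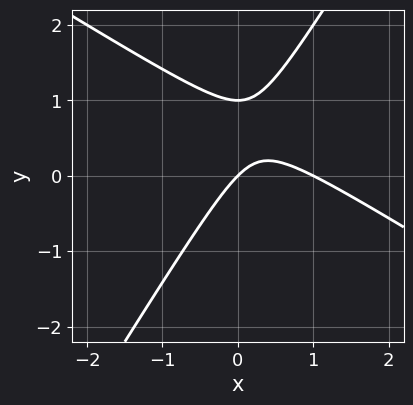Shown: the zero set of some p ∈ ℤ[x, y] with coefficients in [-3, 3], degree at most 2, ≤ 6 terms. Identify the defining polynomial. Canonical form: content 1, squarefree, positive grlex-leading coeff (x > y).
x^2 + x*y - y^2 - x + y

The degree is 2 — a generic line meets the curve in up to 2 points.
From the axis intercepts and sections: among the integer gridlines, it crosses the x-axis at x ∈ {0, 1}; the y-axis gridline crossings are at y ∈ {0, 1}.
Fitting integer coefficients to these (and the overall shape) gives p.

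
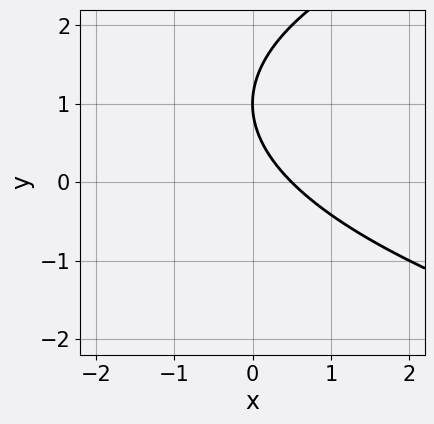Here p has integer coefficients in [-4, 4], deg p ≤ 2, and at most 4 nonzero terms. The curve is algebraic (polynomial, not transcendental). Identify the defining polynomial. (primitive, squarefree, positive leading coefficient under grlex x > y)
y^2 - 2*x - 2*y + 1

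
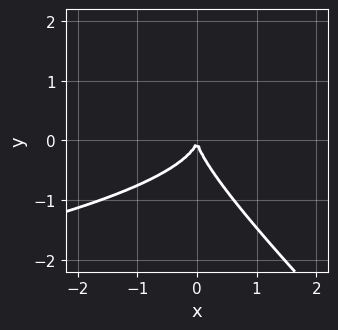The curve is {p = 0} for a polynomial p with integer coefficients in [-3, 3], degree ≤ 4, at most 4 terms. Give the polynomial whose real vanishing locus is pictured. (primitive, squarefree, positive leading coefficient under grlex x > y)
The degree is 3 — the shape is more complex than any degree-2 curve.
Checking where it meets the axes: it meets the x-axis at x = 0 (among the integer gridlines); one y-axis crossing is at y = 0.
Solving for integer coefficients yields p as stated.

x*y^2 + y^3 + x^2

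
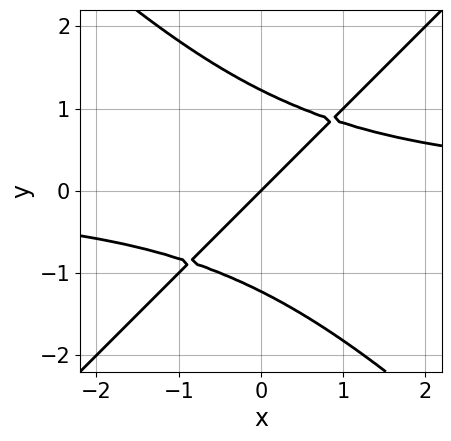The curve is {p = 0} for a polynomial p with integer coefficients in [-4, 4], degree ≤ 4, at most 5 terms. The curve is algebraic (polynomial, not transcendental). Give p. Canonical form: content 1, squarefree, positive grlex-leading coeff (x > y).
(a) deg p = 3. The shape is more complex than any degree-2 curve.
(b) From the axis intercepts and sections: it crosses the y-axis at the gridline y = 0; one x-axis crossing is at x = 0.
(c) The integer polynomial consistent with all of this is the stated p.

2*x^2*y - 2*y^3 - 3*x + 3*y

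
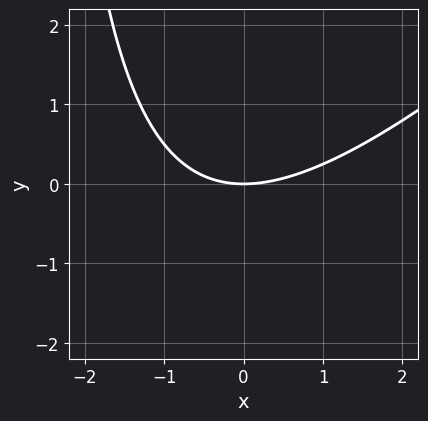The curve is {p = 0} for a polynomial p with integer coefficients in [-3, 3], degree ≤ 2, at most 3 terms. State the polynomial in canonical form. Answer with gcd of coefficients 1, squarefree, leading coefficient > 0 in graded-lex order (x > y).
First, the degree is 2 — a generic line meets the curve in up to 2 points.
Next, from the visible intercepts: one x-axis crossing is at x = 0; it meets the y-axis at y = 0 (among the integer gridlines).
Finally, putting this together gives p.

x^2 - x*y - 3*y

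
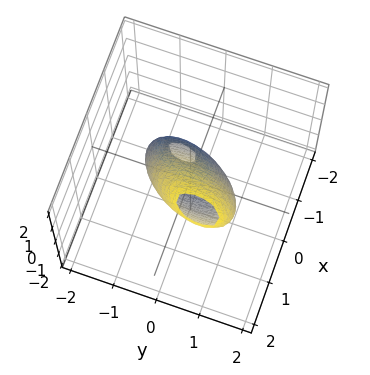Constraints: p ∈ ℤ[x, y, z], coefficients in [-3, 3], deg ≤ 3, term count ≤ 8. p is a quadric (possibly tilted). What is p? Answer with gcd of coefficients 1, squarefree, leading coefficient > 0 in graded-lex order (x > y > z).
Degree: the shape is more complex than any degree-1 surface, so deg p = 2.
From the visible intercepts: among the integer gridlines, it crosses the y-axis at y ∈ {-1, 1}; the z-axis gridline crossings are at z ∈ {-1, 1}.
Fitting integer coefficients to these (and the overall shape) gives p.

3*x^2 - x*y - 3*x*z + y^2 + z^2 - 1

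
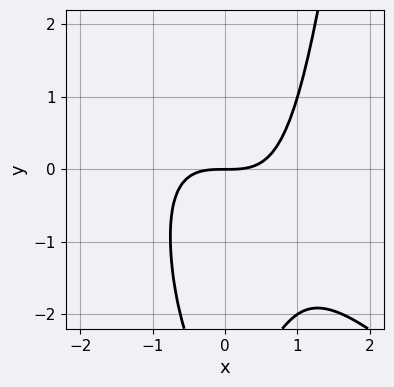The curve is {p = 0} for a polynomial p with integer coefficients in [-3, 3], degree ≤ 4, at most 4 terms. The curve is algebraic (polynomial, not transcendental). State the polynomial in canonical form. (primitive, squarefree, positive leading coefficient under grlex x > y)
Degree: a generic line meets the curve in up to 3 points, so deg p = 3.
From the visible intercepts: it crosses the y-axis at the gridline y = 0; it meets the x-axis at x = 0 (among the integer gridlines).
These observations pin down the coefficients.

2*x^3 + 2*x^2*y - y^2 - 3*y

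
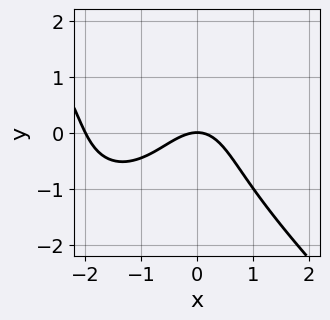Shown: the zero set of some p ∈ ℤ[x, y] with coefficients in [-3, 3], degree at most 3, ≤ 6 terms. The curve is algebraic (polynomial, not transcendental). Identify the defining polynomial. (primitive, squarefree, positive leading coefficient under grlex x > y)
First, deg p = 3. No degree-2 curve has this shape.
Next, reading off the gridlines: the x-axis gridline crossings are at x ∈ {-2, 0}; it meets the y-axis at y = 0 (among the integer gridlines).
Finally, putting this together gives p.

x^3 + y^3 + 2*x^2 + 2*y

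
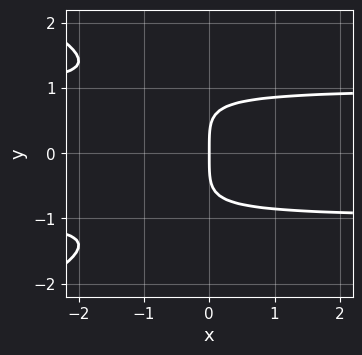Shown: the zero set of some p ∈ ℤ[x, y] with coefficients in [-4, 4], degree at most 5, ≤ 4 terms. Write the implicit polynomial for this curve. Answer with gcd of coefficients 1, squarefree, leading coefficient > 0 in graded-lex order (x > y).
y^4 + 2*x*y^2 - 2*x

1. deg p = 4. The shape is more complex than any degree-3 curve.
2. Symmetries: the y ↦ −y reflection is a symmetry, so y appears only in even powers.
3. Checking where it meets the axes: it crosses the x-axis at the gridline x = 0; one y-axis crossing is at y = 0.
4. Fitting integer coefficients to these (and the overall shape) gives p.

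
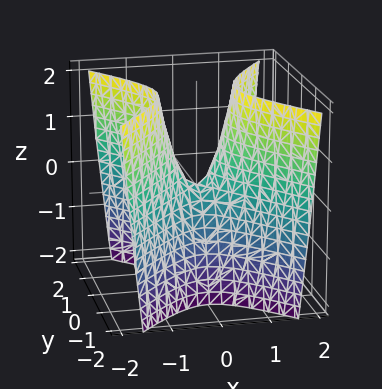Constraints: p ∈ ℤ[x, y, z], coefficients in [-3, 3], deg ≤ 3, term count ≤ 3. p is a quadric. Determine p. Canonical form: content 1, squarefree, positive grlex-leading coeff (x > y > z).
3*x^2 - 2*y^2 - z

First, the degree is 2 — a hyperbolic paraboloid; a quadric.
Next, symmetries: mirror symmetry x ↦ −x ⇒ only even powers of x; it's symmetric under y → −y, forcing even powers of y.
Next, checking where it meets the axes: one x-axis crossing is at x = 0; it crosses the z-axis at the gridline z = 0; it crosses the y-axis at the gridline y = 0.
Finally, these observations pin down the coefficients.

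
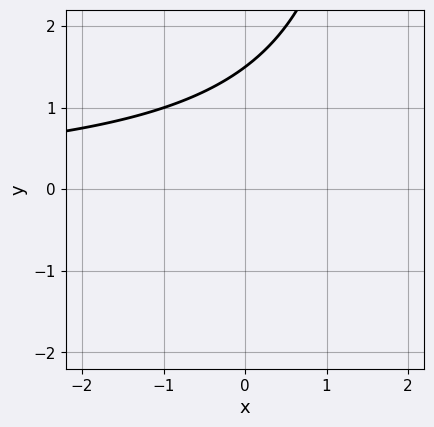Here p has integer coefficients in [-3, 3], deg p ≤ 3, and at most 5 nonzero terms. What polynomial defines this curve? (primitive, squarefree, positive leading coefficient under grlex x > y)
First, degree: no degree-1 curve has this shape, so deg p = 2.
Then, reading off the gridlines: it misses every integer gridline on the x-axis.
Finally, assembling these constraints gives the stated polynomial.

x*y - 2*y + 3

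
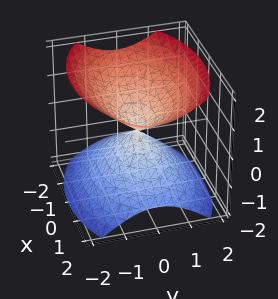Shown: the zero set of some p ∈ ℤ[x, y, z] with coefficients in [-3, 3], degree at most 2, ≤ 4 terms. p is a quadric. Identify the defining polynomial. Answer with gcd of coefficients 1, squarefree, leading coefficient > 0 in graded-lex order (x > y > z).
1. The picture has 2 separate pieces.
2. Degree: two nappes meeting at a single point; a quadric, so deg p = 2.
3. Symmetries: mirror symmetry y ↦ −y ⇒ only even powers of y; the z ↦ −z reflection is a symmetry, so z appears only in even powers; it's symmetric under x → −x, forcing even powers of x.
4. From the axis intercepts and sections: it meets the x-axis at x = 0 (among the integer gridlines); it crosses the y-axis at the gridline y = 0; one z-axis crossing is at z = 0.
5. Together with the visible shape, these determine p as stated.

x^2 + 2*y^2 - 2*z^2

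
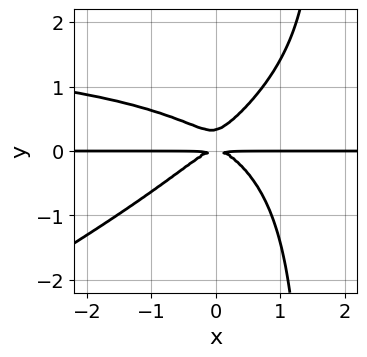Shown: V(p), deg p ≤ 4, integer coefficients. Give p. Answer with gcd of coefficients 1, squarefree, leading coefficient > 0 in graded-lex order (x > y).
(a) Degree: no degree-3 curve has this shape, so deg p = 4.
(b) From the visible intercepts: the visible x-axis segment lies entirely on the curve.
(c) The integer polynomial consistent with all of this is the stated p.

x^2*y^2 - 2*x*y^3 - 2*x^2*y + 3*y^3 - y^2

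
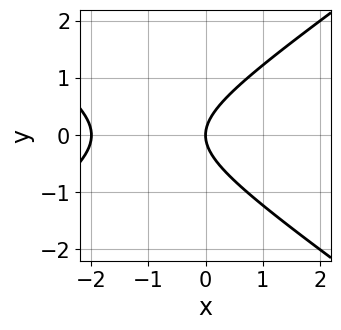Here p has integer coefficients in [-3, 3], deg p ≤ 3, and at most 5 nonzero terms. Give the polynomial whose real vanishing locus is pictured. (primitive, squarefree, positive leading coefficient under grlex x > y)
x^2 - 2*y^2 + 2*x

1. Degree: the shape is more complex than any degree-1 curve, so deg p = 2.
2. Symmetries: mirror symmetry y ↦ −y ⇒ only even powers of y.
3. Observable constraints: it meets the y-axis at y = 0 (among the integer gridlines); the x-axis gridline crossings are at x ∈ {-2, 0}.
4. Matching integer coefficients to the picture gives p.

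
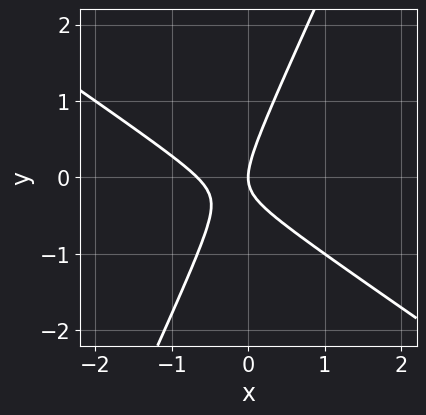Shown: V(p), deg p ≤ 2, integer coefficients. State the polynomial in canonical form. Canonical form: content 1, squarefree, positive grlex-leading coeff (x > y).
First, degree: no degree-1 curve has this shape, so deg p = 2.
Then, reading off the gridlines: one x-axis crossing is at x = 0; one y-axis crossing is at y = 0.
Finally, putting this together gives p.

3*x^2 + 3*x*y - 2*y^2 + 2*x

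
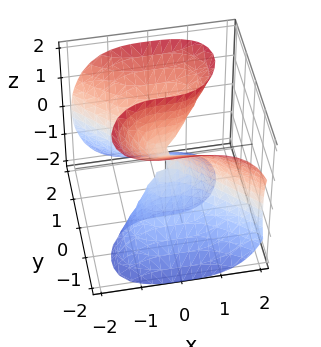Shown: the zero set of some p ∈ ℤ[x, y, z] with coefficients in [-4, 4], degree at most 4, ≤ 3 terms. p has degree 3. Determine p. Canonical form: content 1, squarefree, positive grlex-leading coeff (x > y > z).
x^3 + y^3 - y*z^2

1. The degree is 3 — a generic line meets the surface in up to 3 points.
2. Observable constraints: it crosses the x-axis at the gridline x = 0; it crosses the y-axis at the gridline y = 0; every point of the z-axis in the box is on the surface.
3. These observations pin down the coefficients.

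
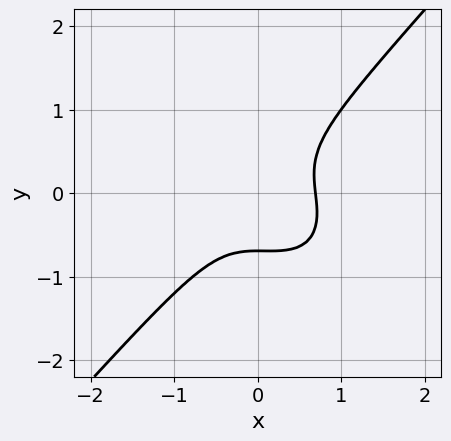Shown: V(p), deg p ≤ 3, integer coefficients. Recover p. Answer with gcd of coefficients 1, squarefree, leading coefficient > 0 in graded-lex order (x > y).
(a) deg p = 3. No degree-2 curve has this shape.
(b) Solving for integer coefficients yields p as stated.

3*x^3 + x^2*y - 3*y^3 - 1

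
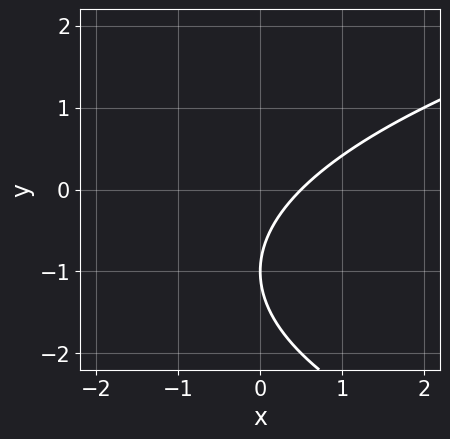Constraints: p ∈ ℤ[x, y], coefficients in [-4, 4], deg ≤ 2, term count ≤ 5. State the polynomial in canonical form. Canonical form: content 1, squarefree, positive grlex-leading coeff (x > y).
y^2 - 2*x + 2*y + 1

(a) deg p = 2. A generic line meets the curve in up to 2 points.
(b) Observable constraints: it crosses the y-axis at the gridline y = -1.
(c) Putting this together gives p.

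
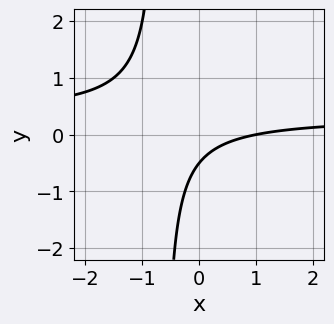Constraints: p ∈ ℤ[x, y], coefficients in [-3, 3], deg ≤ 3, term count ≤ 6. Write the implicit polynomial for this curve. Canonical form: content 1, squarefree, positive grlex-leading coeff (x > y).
3*x*y - x + 2*y + 1

(a) deg p = 2.
(b) Observable constraints: it meets the x-axis at x = 1 (among the integer gridlines).
(c) Together with the visible shape, these determine p as stated.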